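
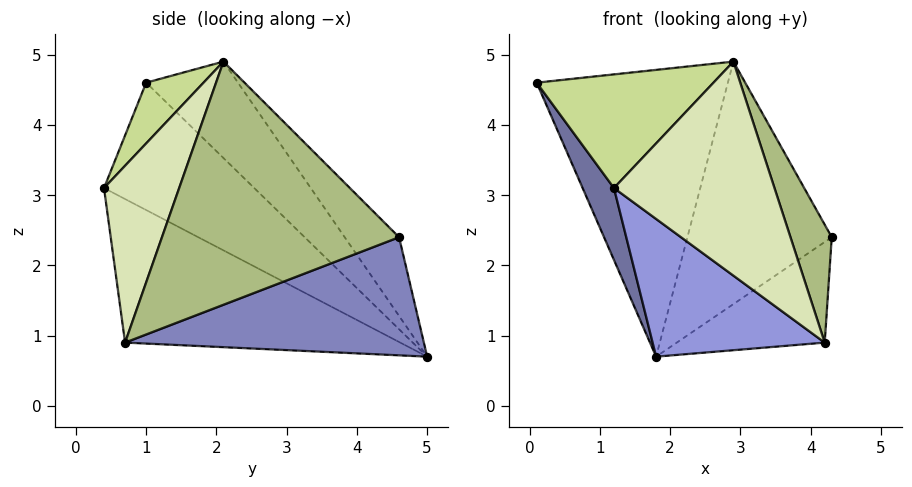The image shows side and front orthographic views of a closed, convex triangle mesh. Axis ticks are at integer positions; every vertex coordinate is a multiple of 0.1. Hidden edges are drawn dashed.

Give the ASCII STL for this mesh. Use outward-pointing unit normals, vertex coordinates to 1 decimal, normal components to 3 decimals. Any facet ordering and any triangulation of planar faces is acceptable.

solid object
 facet normal -0.826 -0.172 -0.537
  outer loop
   vertex 1.2 0.4 3.1
   vertex 0.1 1.0 4.6
   vertex 1.8 5.0 0.7
  endloop
 endfacet
 facet normal 0.570 0.282 -0.772
  outer loop
   vertex 4.2 0.7 0.9
   vertex 1.8 5.0 0.7
   vertex 4.3 4.6 2.4
  endloop
 endfacet
 facet normal -0.535 -0.335 -0.776
  outer loop
   vertex 4.2 0.7 0.9
   vertex 1.2 0.4 3.1
   vertex 1.8 5.0 0.7
  endloop
 endfacet
 facet normal -0.349 0.726 0.593
  outer loop
   vertex 2.9 2.1 4.9
   vertex 1.8 5.0 0.7
   vertex 0.1 1.0 4.6
  endloop
 endfacet
 facet normal -0.284 0.753 0.594
  outer loop
   vertex 2.9 2.1 4.9
   vertex 4.3 4.6 2.4
   vertex 1.8 5.0 0.7
  endloop
 endfacet
 facet normal 0.921 -0.160 0.355
  outer loop
   vertex 2.9 2.1 4.9
   vertex 4.2 0.7 0.9
   vertex 4.3 4.6 2.4
  endloop
 endfacet
 facet normal 0.264 -0.813 0.519
  outer loop
   vertex 2.9 2.1 4.9
   vertex 0.1 1.0 4.6
   vertex 1.2 0.4 3.1
  endloop
 endfacet
 facet normal 0.386 -0.824 0.414
  outer loop
   vertex 2.9 2.1 4.9
   vertex 1.2 0.4 3.1
   vertex 4.2 0.7 0.9
  endloop
 endfacet
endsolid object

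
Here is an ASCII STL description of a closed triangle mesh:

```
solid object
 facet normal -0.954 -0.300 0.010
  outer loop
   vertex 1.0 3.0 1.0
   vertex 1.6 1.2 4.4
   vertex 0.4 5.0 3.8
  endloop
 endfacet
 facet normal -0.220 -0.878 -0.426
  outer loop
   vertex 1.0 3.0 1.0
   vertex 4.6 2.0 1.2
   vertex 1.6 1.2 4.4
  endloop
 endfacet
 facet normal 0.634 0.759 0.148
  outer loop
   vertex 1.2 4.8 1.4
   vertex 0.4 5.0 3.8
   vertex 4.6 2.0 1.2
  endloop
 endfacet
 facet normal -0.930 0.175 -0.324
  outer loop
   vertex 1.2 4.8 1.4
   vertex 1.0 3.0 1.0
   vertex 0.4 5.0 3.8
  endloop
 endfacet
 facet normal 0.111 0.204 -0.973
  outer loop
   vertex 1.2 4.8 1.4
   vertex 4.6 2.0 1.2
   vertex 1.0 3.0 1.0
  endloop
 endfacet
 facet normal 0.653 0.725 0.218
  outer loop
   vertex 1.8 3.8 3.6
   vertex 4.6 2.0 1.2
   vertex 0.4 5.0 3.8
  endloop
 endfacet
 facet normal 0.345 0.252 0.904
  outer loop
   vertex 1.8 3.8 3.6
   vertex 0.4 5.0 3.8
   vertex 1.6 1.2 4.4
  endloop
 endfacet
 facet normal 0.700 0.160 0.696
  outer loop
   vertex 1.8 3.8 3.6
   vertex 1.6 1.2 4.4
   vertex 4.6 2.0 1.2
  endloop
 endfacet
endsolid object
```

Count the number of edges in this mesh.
12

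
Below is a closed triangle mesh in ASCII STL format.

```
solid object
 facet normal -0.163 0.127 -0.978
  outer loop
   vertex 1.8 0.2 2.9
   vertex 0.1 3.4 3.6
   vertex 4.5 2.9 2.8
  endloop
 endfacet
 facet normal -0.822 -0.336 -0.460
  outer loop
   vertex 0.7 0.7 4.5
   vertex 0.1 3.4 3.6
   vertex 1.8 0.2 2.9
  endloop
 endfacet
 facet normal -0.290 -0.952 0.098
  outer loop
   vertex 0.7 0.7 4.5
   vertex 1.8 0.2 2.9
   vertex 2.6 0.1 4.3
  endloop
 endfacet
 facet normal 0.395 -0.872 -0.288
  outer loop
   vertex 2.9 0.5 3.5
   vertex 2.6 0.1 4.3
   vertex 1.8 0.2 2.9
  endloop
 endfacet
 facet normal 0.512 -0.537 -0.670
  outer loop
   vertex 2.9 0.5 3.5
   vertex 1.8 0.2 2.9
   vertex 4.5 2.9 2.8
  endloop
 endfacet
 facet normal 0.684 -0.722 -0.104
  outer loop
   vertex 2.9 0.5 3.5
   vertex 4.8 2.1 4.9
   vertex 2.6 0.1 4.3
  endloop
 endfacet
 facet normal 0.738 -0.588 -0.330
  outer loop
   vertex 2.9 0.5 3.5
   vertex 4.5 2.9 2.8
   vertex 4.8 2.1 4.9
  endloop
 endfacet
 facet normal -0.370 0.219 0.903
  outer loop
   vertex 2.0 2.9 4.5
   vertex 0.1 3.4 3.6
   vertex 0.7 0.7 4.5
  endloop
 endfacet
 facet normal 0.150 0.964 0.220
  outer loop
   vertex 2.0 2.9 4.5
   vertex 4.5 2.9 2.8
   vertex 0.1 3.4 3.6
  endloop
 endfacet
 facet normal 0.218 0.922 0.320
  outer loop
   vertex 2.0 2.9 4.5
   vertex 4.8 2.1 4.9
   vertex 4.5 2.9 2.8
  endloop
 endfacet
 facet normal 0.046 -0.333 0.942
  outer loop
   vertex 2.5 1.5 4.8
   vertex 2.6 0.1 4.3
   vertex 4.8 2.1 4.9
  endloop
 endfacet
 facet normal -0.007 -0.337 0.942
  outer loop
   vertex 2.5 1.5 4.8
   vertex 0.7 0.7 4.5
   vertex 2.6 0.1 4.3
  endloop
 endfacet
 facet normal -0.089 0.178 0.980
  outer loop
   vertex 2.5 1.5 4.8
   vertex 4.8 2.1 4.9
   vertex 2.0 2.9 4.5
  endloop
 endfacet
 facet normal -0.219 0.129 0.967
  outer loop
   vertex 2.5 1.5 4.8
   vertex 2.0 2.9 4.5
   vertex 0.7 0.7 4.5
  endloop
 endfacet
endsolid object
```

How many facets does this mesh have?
14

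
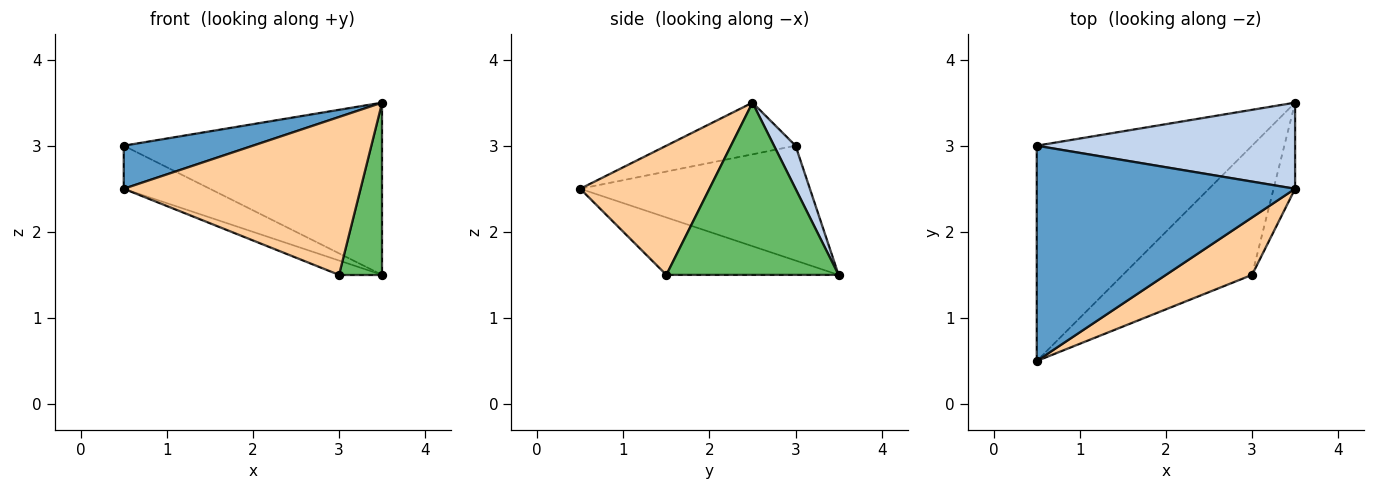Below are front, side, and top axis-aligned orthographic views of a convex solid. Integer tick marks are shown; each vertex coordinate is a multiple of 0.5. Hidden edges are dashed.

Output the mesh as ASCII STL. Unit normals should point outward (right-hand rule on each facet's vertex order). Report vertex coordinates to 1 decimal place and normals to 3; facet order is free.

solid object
 facet normal -0.192 -0.192 0.962
  outer loop
   vertex 0.5 0.5 2.5
   vertex 3.5 2.5 3.5
   vertex 0.5 3.0 3.0
  endloop
 endfacet
 facet normal 0.074 0.892 0.446
  outer loop
   vertex 3.5 3.5 1.5
   vertex 0.5 3.0 3.0
   vertex 3.5 2.5 3.5
  endloop
 endfacet
 facet normal -0.463 0.174 -0.869
  outer loop
   vertex 3.5 3.5 1.5
   vertex 0.5 0.5 2.5
   vertex 0.5 3.0 3.0
  endloop
 endfacet
 facet normal 0.456 -0.836 0.304
  outer loop
   vertex 3.0 1.5 1.5
   vertex 3.5 2.5 3.5
   vertex 0.5 0.5 2.5
  endloop
 endfacet
 facet normal 0.963 -0.241 -0.120
  outer loop
   vertex 3.0 1.5 1.5
   vertex 3.5 3.5 1.5
   vertex 3.5 2.5 3.5
  endloop
 endfacet
 facet normal -0.404 0.101 -0.909
  outer loop
   vertex 3.0 1.5 1.5
   vertex 0.5 0.5 2.5
   vertex 3.5 3.5 1.5
  endloop
 endfacet
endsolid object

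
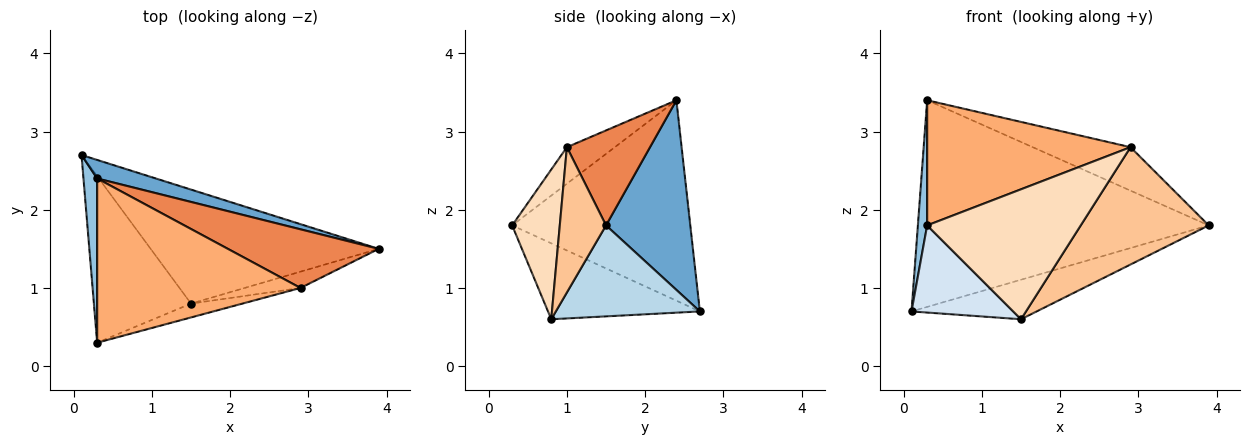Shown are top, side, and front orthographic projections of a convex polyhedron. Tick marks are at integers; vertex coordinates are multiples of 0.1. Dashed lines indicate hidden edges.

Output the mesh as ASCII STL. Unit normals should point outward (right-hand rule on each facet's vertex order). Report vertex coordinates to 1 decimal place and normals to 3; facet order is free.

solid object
 facet normal 0.277 0.957 0.086
  outer loop
   vertex 0.3 2.4 3.4
   vertex 3.9 1.5 1.8
   vertex 0.1 2.7 0.7
  endloop
 endfacet
 facet normal -0.996 -0.052 0.068
  outer loop
   vertex 0.3 2.4 3.4
   vertex 0.1 2.7 0.7
   vertex 0.3 0.3 1.8
  endloop
 endfacet
 facet normal 0.353 0.306 -0.884
  outer loop
   vertex 1.5 0.8 0.6
   vertex 0.1 2.7 0.7
   vertex 3.9 1.5 1.8
  endloop
 endfacet
 facet normal -0.569 -0.381 -0.728
  outer loop
   vertex 1.5 0.8 0.6
   vertex 0.3 0.3 1.8
   vertex 0.1 2.7 0.7
  endloop
 endfacet
 facet normal 0.451 0.531 0.717
  outer loop
   vertex 2.9 1.0 2.8
   vertex 3.9 1.5 1.8
   vertex 0.3 2.4 3.4
  endloop
 endfacet
 facet normal -0.141 -0.600 0.787
  outer loop
   vertex 2.9 1.0 2.8
   vertex 0.3 2.4 3.4
   vertex 0.3 0.3 1.8
  endloop
 endfacet
 facet normal 0.337 -0.933 -0.130
  outer loop
   vertex 2.9 1.0 2.8
   vertex 1.5 0.8 0.6
   vertex 3.9 1.5 1.8
  endloop
 endfacet
 facet normal 0.295 -0.950 -0.101
  outer loop
   vertex 2.9 1.0 2.8
   vertex 0.3 0.3 1.8
   vertex 1.5 0.8 0.6
  endloop
 endfacet
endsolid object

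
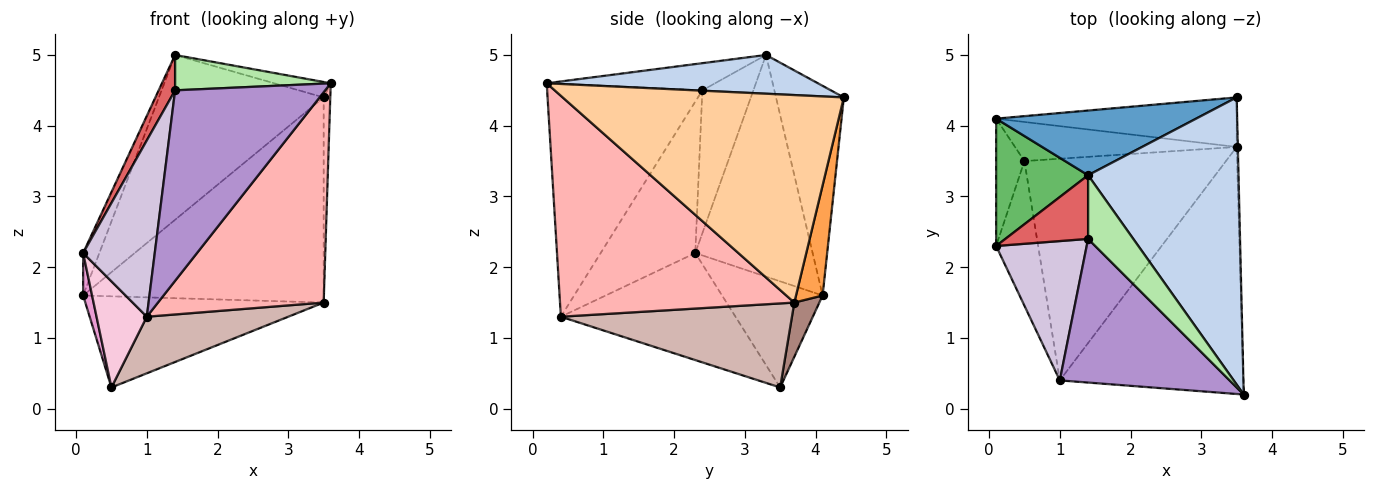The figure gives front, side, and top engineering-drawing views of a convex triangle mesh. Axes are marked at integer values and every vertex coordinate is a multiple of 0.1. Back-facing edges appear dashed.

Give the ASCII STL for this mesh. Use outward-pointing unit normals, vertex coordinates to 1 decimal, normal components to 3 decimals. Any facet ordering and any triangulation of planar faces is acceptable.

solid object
 facet normal -0.358 0.869 0.341
  outer loop
   vertex 1.4 3.3 5.0
   vertex 3.5 4.4 4.4
   vertex 0.1 4.1 1.6
  endloop
 endfacet
 facet normal 0.249 0.052 0.967
  outer loop
   vertex 1.4 3.3 5.0
   vertex 3.6 0.2 4.6
   vertex 3.5 4.4 4.4
  endloop
 endfacet
 facet normal 0.107 0.967 -0.233
  outer loop
   vertex 3.5 3.7 1.5
   vertex 0.1 4.1 1.6
   vertex 3.5 4.4 4.4
  endloop
 endfacet
 facet normal 1.000 0.024 -0.006
  outer loop
   vertex 3.5 3.7 1.5
   vertex 3.5 4.4 4.4
   vertex 3.6 0.2 4.6
  endloop
 endfacet
 facet normal -0.916 0.127 0.380
  outer loop
   vertex 0.1 2.3 2.2
   vertex 1.4 3.3 5.0
   vertex 0.1 4.1 1.6
  endloop
 endfacet
 facet normal -0.465 -0.430 0.774
  outer loop
   vertex 1.4 2.4 4.5
   vertex 3.6 0.2 4.6
   vertex 1.4 3.3 5.0
  endloop
 endfacet
 facet normal -0.834 -0.268 0.483
  outer loop
   vertex 1.4 2.4 4.5
   vertex 1.4 3.3 5.0
   vertex 0.1 2.3 2.2
  endloop
 endfacet
 facet normal 0.676 -0.478 -0.561
  outer loop
   vertex 1.0 0.4 1.3
   vertex 3.5 3.7 1.5
   vertex 3.6 0.2 4.6
  endloop
 endfacet
 facet normal -0.637 -0.616 0.464
  outer loop
   vertex 1.0 0.4 1.3
   vertex 3.6 0.2 4.6
   vertex 1.4 2.4 4.5
  endloop
 endfacet
 facet normal -0.720 -0.545 0.430
  outer loop
   vertex 1.0 0.4 1.3
   vertex 1.4 2.4 4.5
   vertex 0.1 2.3 2.2
  endloop
 endfacet
 facet normal 0.096 0.915 -0.393
  outer loop
   vertex 0.5 3.5 0.3
   vertex 0.1 4.1 1.6
   vertex 3.5 3.7 1.5
  endloop
 endfacet
 facet normal 0.375 -0.229 -0.898
  outer loop
   vertex 0.5 3.5 0.3
   vertex 3.5 3.7 1.5
   vertex 1.0 0.4 1.3
  endloop
 endfacet
 facet normal -0.963 -0.086 -0.257
  outer loop
   vertex 0.5 3.5 0.3
   vertex 0.1 2.3 2.2
   vertex 0.1 4.1 1.6
  endloop
 endfacet
 facet normal -0.899 -0.259 -0.353
  outer loop
   vertex 0.5 3.5 0.3
   vertex 1.0 0.4 1.3
   vertex 0.1 2.3 2.2
  endloop
 endfacet
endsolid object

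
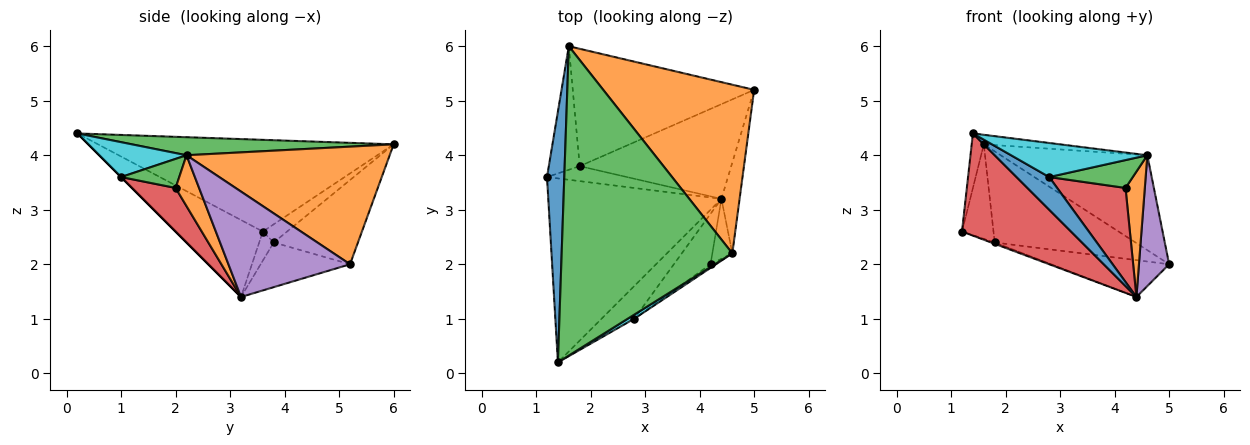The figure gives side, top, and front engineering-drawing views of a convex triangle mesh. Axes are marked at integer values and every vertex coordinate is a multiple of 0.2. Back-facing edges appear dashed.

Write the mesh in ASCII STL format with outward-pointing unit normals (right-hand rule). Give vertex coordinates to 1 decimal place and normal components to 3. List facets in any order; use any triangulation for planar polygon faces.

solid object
 facet normal -0.982 0.040 0.185
  outer loop
   vertex 1.6 6.0 4.2
   vertex 1.2 3.6 2.6
   vertex 1.4 0.2 4.4
  endloop
 endfacet
 facet normal 0.562 0.406 0.721
  outer loop
   vertex 4.6 2.2 4.0
   vertex 5.0 5.2 2.0
   vertex 1.6 6.0 4.2
  endloop
 endfacet
 facet normal 0.105 0.031 0.994
  outer loop
   vertex 4.6 2.2 4.0
   vertex 1.6 6.0 4.2
   vertex 1.4 0.2 4.4
  endloop
 endfacet
 facet normal -0.362 -0.453 -0.815
  outer loop
   vertex 4.4 3.2 1.4
   vertex 1.4 0.2 4.4
   vertex 1.2 3.6 2.6
  endloop
 endfacet
 facet normal 0.957 -0.238 -0.165
  outer loop
   vertex 4.4 3.2 1.4
   vertex 5.0 5.2 2.0
   vertex 4.6 2.2 4.0
  endloop
 endfacet
 facet normal -0.341 0.085 -0.936
  outer loop
   vertex 1.8 3.8 2.4
   vertex 4.4 3.2 1.4
   vertex 1.2 3.6 2.6
  endloop
 endfacet
 facet normal -0.265 0.349 -0.899
  outer loop
   vertex 1.8 3.8 2.4
   vertex 5.0 5.2 2.0
   vertex 4.4 3.2 1.4
  endloop
 endfacet
 facet normal -0.423 0.550 -0.720
  outer loop
   vertex 1.8 3.8 2.4
   vertex 1.2 3.6 2.6
   vertex 1.6 6.0 4.2
  endloop
 endfacet
 facet normal -0.344 0.576 -0.742
  outer loop
   vertex 1.8 3.8 2.4
   vertex 1.6 6.0 4.2
   vertex 5.0 5.2 2.0
  endloop
 endfacet
 facet normal 0.536 -0.838 0.101
  outer loop
   vertex 2.8 1.0 3.6
   vertex 4.6 2.2 4.0
   vertex 1.4 0.2 4.4
  endloop
 endfacet
 facet normal 0.000 -0.707 -0.707
  outer loop
   vertex 2.8 1.0 3.6
   vertex 1.4 0.2 4.4
   vertex 4.4 3.2 1.4
  endloop
 endfacet
 facet normal 0.739 -0.607 -0.290
  outer loop
   vertex 4.2 2.0 3.4
   vertex 4.4 3.2 1.4
   vertex 4.6 2.2 4.0
  endloop
 endfacet
 facet normal 0.568 -0.816 -0.106
  outer loop
   vertex 4.2 2.0 3.4
   vertex 4.6 2.2 4.0
   vertex 2.8 1.0 3.6
  endloop
 endfacet
 facet normal 0.490 -0.768 -0.412
  outer loop
   vertex 4.2 2.0 3.4
   vertex 2.8 1.0 3.6
   vertex 4.4 3.2 1.4
  endloop
 endfacet
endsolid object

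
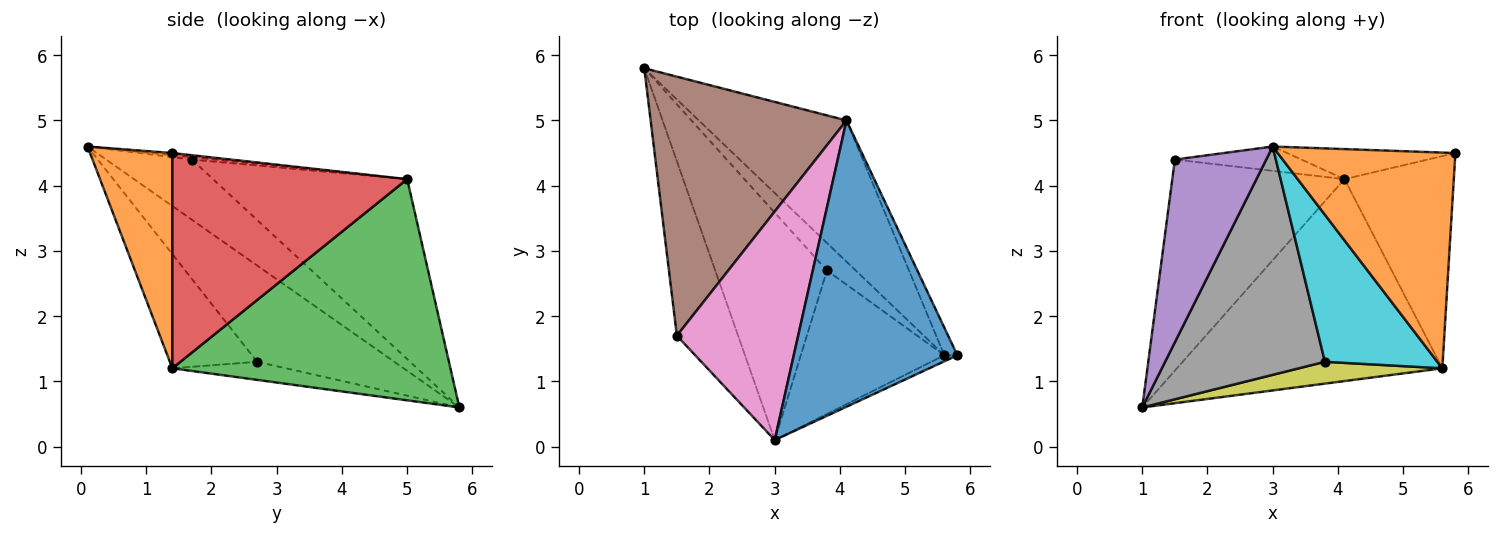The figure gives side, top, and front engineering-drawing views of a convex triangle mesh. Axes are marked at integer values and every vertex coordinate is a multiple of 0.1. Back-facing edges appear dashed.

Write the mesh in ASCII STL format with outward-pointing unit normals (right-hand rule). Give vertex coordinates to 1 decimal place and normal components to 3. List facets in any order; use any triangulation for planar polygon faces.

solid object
 facet normal -0.013 0.104 0.994
  outer loop
   vertex 4.1 5.0 4.1
   vertex 3.0 0.1 4.6
   vertex 5.8 1.4 4.5
  endloop
 endfacet
 facet normal 0.420 -0.907 -0.025
  outer loop
   vertex 5.6 1.4 1.2
   vertex 5.8 1.4 4.5
   vertex 3.0 0.1 4.6
  endloop
 endfacet
 facet normal 0.651 0.622 -0.435
  outer loop
   vertex 5.6 1.4 1.2
   vertex 1.0 5.8 0.6
   vertex 4.1 5.0 4.1
  endloop
 endfacet
 facet normal 0.905 0.421 -0.055
  outer loop
   vertex 5.6 1.4 1.2
   vertex 4.1 5.0 4.1
   vertex 5.8 1.4 4.5
  endloop
 endfacet
 facet normal -0.562 -0.598 -0.571
  outer loop
   vertex 1.5 1.7 4.4
   vertex 1.0 5.8 0.6
   vertex 3.0 0.1 4.6
  endloop
 endfacet
 facet normal -0.580 0.514 0.631
  outer loop
   vertex 1.5 1.7 4.4
   vertex 4.1 5.0 4.1
   vertex 1.0 5.8 0.6
  endloop
 endfacet
 facet normal -0.020 0.106 0.994
  outer loop
   vertex 1.5 1.7 4.4
   vertex 3.0 0.1 4.6
   vertex 4.1 5.0 4.1
  endloop
 endfacet
 facet normal -0.520 -0.605 -0.603
  outer loop
   vertex 3.8 2.7 1.3
   vertex 3.0 0.1 4.6
   vertex 1.0 5.8 0.6
  endloop
 endfacet
 facet normal -0.442 -0.558 -0.703
  outer loop
   vertex 3.8 2.7 1.3
   vertex 1.0 5.8 0.6
   vertex 5.6 1.4 1.2
  endloop
 endfacet
 facet normal -0.486 -0.626 -0.611
  outer loop
   vertex 3.8 2.7 1.3
   vertex 5.6 1.4 1.2
   vertex 3.0 0.1 4.6
  endloop
 endfacet
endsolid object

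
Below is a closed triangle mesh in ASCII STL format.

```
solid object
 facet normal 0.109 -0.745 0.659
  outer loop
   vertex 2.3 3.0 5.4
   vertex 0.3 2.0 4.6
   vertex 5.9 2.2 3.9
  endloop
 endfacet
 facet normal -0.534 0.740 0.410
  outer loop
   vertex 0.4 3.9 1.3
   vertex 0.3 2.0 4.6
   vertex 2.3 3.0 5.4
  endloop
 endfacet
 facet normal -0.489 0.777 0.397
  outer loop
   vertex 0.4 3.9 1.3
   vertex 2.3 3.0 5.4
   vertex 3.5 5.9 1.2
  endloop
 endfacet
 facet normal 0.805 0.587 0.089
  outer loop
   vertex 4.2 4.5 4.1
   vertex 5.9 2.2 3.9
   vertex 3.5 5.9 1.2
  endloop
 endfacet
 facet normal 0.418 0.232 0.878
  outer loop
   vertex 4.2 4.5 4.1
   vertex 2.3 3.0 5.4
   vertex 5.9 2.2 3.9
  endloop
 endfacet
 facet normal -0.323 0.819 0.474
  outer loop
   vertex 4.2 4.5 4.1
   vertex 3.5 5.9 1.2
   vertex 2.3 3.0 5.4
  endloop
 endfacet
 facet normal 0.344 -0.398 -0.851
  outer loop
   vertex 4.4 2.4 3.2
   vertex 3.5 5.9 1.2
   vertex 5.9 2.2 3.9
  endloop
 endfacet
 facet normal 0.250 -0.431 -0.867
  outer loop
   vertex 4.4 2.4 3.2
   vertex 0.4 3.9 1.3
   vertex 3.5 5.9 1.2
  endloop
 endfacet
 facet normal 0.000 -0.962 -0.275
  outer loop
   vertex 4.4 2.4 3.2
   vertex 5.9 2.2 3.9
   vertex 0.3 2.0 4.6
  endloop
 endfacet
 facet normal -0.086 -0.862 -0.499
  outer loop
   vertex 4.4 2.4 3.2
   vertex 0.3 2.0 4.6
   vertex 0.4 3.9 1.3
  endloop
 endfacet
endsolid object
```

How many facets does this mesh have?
10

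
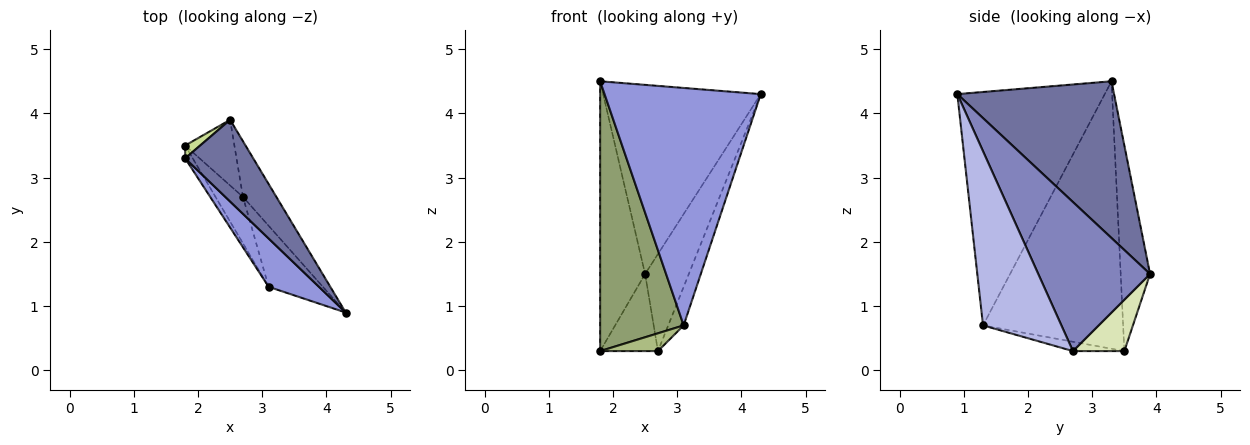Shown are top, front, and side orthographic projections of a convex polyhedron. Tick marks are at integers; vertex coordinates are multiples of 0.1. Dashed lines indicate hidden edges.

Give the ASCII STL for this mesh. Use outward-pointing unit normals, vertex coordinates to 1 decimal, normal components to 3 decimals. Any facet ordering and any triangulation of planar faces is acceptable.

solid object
 facet normal 0.674 0.678 0.293
  outer loop
   vertex 2.5 3.9 1.5
   vertex 1.8 3.3 4.5
   vertex 4.3 0.9 4.3
  endloop
 endfacet
 facet normal 0.912 0.356 -0.204
  outer loop
   vertex 2.7 2.7 0.3
   vertex 2.5 3.9 1.5
   vertex 4.3 0.9 4.3
  endloop
 endfacet
 facet normal -0.679 -0.719 0.146
  outer loop
   vertex 3.1 1.3 0.7
   vertex 4.3 0.9 4.3
   vertex 1.8 3.3 4.5
  endloop
 endfacet
 facet normal 0.938 0.185 -0.292
  outer loop
   vertex 3.1 1.3 0.7
   vertex 2.7 2.7 0.3
   vertex 4.3 0.9 4.3
  endloop
 endfacet
 facet normal -0.859 -0.512 -0.024
  outer loop
   vertex 1.8 3.5 0.3
   vertex 3.1 1.3 0.7
   vertex 1.8 3.3 4.5
  endloop
 endfacet
 facet normal -0.303 -0.341 -0.890
  outer loop
   vertex 1.8 3.5 0.3
   vertex 2.7 2.7 0.3
   vertex 3.1 1.3 0.7
  endloop
 endfacet
 facet normal -0.546 0.837 0.040
  outer loop
   vertex 1.8 3.5 0.3
   vertex 1.8 3.3 4.5
   vertex 2.5 3.9 1.5
  endloop
 endfacet
 facet normal 0.560 0.630 -0.537
  outer loop
   vertex 1.8 3.5 0.3
   vertex 2.5 3.9 1.5
   vertex 2.7 2.7 0.3
  endloop
 endfacet
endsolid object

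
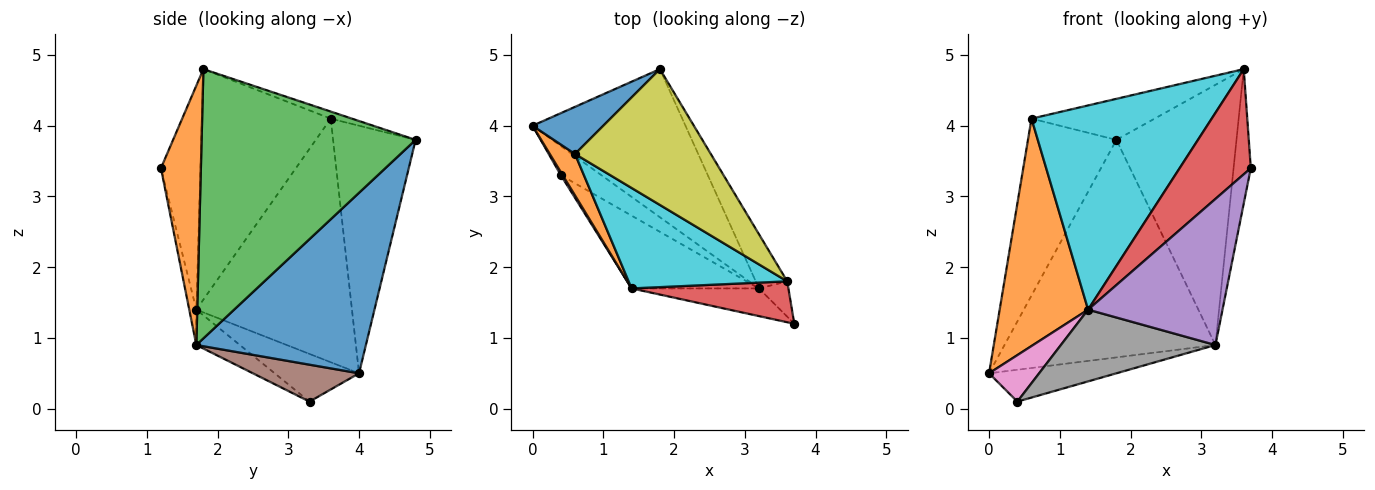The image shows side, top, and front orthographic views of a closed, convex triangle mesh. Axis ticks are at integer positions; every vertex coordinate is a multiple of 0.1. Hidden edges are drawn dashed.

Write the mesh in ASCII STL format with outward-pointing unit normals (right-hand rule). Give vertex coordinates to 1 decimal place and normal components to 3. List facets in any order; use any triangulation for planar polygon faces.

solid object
 facet normal 0.553 0.688 -0.469
  outer loop
   vertex 3.2 1.7 0.9
   vertex 0.0 4.0 0.5
   vertex 1.8 4.8 3.8
  endloop
 endfacet
 facet normal 0.913 0.394 -0.104
  outer loop
   vertex 3.2 1.7 0.9
   vertex 3.6 1.8 4.8
   vertex 3.7 1.2 3.4
  endloop
 endfacet
 facet normal 0.868 0.487 -0.101
  outer loop
   vertex 3.2 1.7 0.9
   vertex 1.8 4.8 3.8
   vertex 3.6 1.8 4.8
  endloop
 endfacet
 facet normal -0.460 -0.828 0.322
  outer loop
   vertex 1.4 1.7 1.4
   vertex 3.7 1.2 3.4
   vertex 3.6 1.8 4.8
  endloop
 endfacet
 facet normal -0.052 -0.981 -0.186
  outer loop
   vertex 1.4 1.7 1.4
   vertex 3.2 1.7 0.9
   vertex 3.7 1.2 3.4
  endloop
 endfacet
 facet normal 0.523 0.628 -0.576
  outer loop
   vertex 0.4 3.3 0.1
   vertex 0.0 4.0 0.5
   vertex 3.2 1.7 0.9
  endloop
 endfacet
 facet normal -0.859 -0.510 0.033
  outer loop
   vertex 0.4 3.3 0.1
   vertex 1.4 1.7 1.4
   vertex 0.0 4.0 0.5
  endloop
 endfacet
 facet normal -0.194 -0.689 -0.699
  outer loop
   vertex 0.4 3.3 0.1
   vertex 3.2 1.7 0.9
   vertex 1.4 1.7 1.4
  endloop
 endfacet
 facet normal -0.050 0.289 0.956
  outer loop
   vertex 0.6 3.6 4.1
   vertex 3.6 1.8 4.8
   vertex 1.8 4.8 3.8
  endloop
 endfacet
 facet normal -0.540 -0.755 0.372
  outer loop
   vertex 0.6 3.6 4.1
   vertex 1.4 1.7 1.4
   vertex 3.6 1.8 4.8
  endloop
 endfacet
 facet normal -0.670 0.718 0.191
  outer loop
   vertex 0.6 3.6 4.1
   vertex 1.8 4.8 3.8
   vertex 0.0 4.0 0.5
  endloop
 endfacet
 facet normal -0.866 -0.492 0.090
  outer loop
   vertex 0.6 3.6 4.1
   vertex 0.0 4.0 0.5
   vertex 1.4 1.7 1.4
  endloop
 endfacet
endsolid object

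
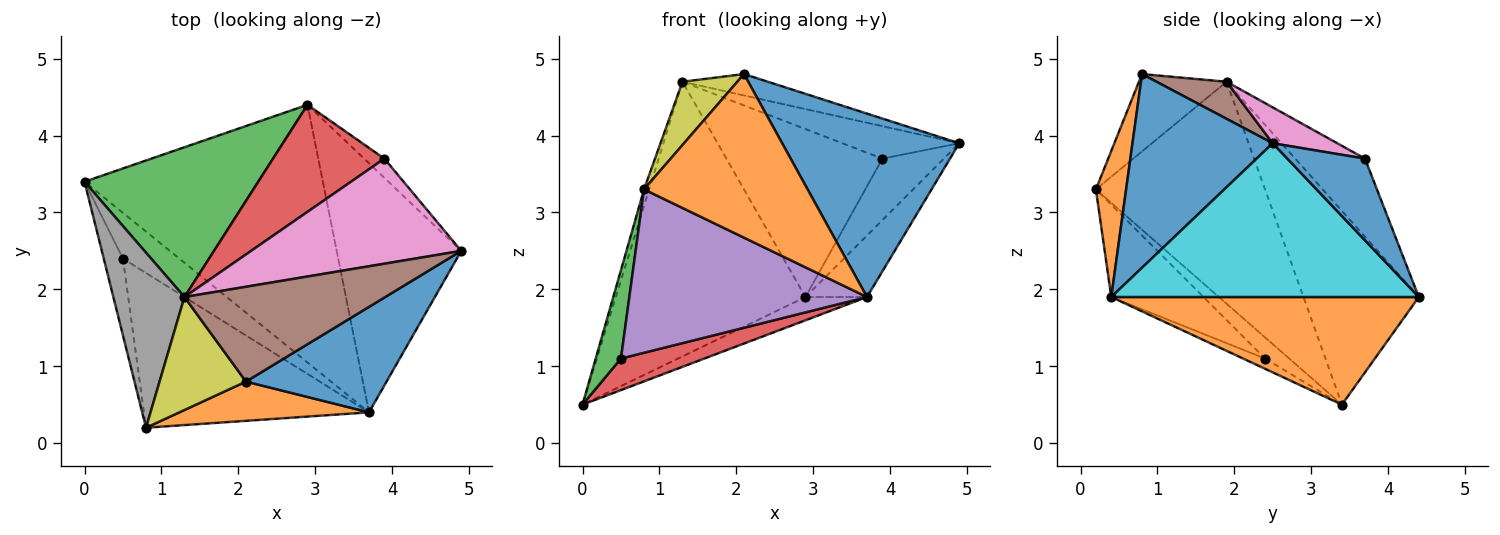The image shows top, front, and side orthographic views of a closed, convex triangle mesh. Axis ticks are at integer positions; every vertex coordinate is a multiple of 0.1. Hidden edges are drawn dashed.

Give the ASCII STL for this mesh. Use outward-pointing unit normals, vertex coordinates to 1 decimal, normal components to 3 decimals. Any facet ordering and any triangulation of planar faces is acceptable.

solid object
 facet normal 0.566 -0.715 0.411
  outer loop
   vertex 3.7 0.4 1.9
   vertex 4.9 2.5 3.9
   vertex 2.1 0.8 4.8
  endloop
 endfacet
 facet normal 0.177 -0.957 0.230
  outer loop
   vertex 3.7 0.4 1.9
   vertex 2.1 0.8 4.8
   vertex 0.8 0.2 3.3
  endloop
 endfacet
 facet normal -0.585 -0.612 -0.532
  outer loop
   vertex 0.5 2.4 1.1
   vertex 0.8 0.2 3.3
   vertex 0.0 3.4 0.5
  endloop
 endfacet
 facet normal -0.148 -0.562 -0.814
  outer loop
   vertex 0.5 2.4 1.1
   vertex 0.0 3.4 0.5
   vertex 3.7 0.4 1.9
  endloop
 endfacet
 facet normal -0.271 -0.699 -0.662
  outer loop
   vertex 0.5 2.4 1.1
   vertex 3.7 0.4 1.9
   vertex 0.8 0.2 3.3
  endloop
 endfacet
 facet normal 0.177 0.216 0.960
  outer loop
   vertex 1.3 1.9 4.7
   vertex 2.1 0.8 4.8
   vertex 4.9 2.5 3.9
  endloop
 endfacet
 facet normal 0.161 0.291 0.943
  outer loop
   vertex 1.3 1.9 4.7
   vertex 4.9 2.5 3.9
   vertex 3.9 3.7 3.7
  endloop
 endfacet
 facet normal -0.952 0.029 0.305
  outer loop
   vertex 1.3 1.9 4.7
   vertex 0.0 3.4 0.5
   vertex 0.8 0.2 3.3
  endloop
 endfacet
 facet normal -0.616 -0.385 0.688
  outer loop
   vertex 1.3 1.9 4.7
   vertex 0.8 0.2 3.3
   vertex 2.1 0.8 4.8
  endloop
 endfacet
 facet normal 0.768 0.154 -0.622
  outer loop
   vertex 2.9 4.4 1.9
   vertex 4.9 2.5 3.9
   vertex 3.7 0.4 1.9
  endloop
 endfacet
 facet normal 0.770 0.610 -0.190
  outer loop
   vertex 2.9 4.4 1.9
   vertex 3.9 3.7 3.7
   vertex 4.9 2.5 3.9
  endloop
 endfacet
 facet normal 0.410 0.082 -0.908
  outer loop
   vertex 2.9 4.4 1.9
   vertex 3.7 0.4 1.9
   vertex 0.0 3.4 0.5
  endloop
 endfacet
 facet normal -0.471 0.774 0.422
  outer loop
   vertex 2.9 4.4 1.9
   vertex 0.0 3.4 0.5
   vertex 1.3 1.9 4.7
  endloop
 endfacet
 facet normal -0.353 0.789 0.503
  outer loop
   vertex 2.9 4.4 1.9
   vertex 1.3 1.9 4.7
   vertex 3.9 3.7 3.7
  endloop
 endfacet
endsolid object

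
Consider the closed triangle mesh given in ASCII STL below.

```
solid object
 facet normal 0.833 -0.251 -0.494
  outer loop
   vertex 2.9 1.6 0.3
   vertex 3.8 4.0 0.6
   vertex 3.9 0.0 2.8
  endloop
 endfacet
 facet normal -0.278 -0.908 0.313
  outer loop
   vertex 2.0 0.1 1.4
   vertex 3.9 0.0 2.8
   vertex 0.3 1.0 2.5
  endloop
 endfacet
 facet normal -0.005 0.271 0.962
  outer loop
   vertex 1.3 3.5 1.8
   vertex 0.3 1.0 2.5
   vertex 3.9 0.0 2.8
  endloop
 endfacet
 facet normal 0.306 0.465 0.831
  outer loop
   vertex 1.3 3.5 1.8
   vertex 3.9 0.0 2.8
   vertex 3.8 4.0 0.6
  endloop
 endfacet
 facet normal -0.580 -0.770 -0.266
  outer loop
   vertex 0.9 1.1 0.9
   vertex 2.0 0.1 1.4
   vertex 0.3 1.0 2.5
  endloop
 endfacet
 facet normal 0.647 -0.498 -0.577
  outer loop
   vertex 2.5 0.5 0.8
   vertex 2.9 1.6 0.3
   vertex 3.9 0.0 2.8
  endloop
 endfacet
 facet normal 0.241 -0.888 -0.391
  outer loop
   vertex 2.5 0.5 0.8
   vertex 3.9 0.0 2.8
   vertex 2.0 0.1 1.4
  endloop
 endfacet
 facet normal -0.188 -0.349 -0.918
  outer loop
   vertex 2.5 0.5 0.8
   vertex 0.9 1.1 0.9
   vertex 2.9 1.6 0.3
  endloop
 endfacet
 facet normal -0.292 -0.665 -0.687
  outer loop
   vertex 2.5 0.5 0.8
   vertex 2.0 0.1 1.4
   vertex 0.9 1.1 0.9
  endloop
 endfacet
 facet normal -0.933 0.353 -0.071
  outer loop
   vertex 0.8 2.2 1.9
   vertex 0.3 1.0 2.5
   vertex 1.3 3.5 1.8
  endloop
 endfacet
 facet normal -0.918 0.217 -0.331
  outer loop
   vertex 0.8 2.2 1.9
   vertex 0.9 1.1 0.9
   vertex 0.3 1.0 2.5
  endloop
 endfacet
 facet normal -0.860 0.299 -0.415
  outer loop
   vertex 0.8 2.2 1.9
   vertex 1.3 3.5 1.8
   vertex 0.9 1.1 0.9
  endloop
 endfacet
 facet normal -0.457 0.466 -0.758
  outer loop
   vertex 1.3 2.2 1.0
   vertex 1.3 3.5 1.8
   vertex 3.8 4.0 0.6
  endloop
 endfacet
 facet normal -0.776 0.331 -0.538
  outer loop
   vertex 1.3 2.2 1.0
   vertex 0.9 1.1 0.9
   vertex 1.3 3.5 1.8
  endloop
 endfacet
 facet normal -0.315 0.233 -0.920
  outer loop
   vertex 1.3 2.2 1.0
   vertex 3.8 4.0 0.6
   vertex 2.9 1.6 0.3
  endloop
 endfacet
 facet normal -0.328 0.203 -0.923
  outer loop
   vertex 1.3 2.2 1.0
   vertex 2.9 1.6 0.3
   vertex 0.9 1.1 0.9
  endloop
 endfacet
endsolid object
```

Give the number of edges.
24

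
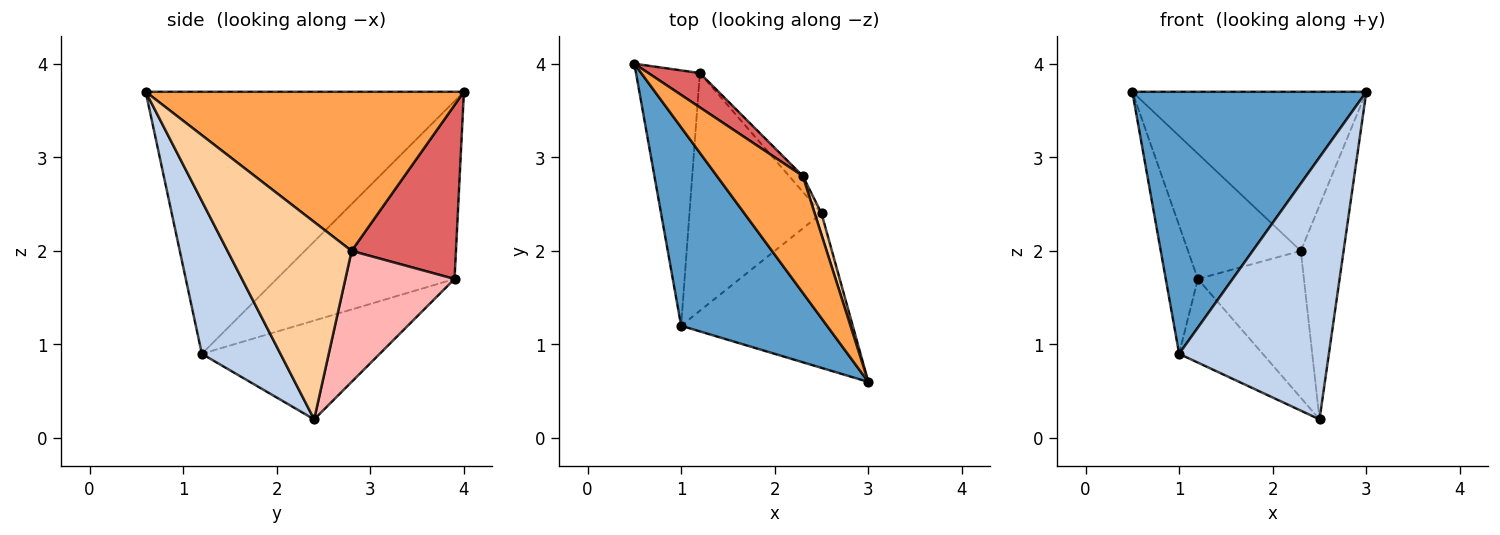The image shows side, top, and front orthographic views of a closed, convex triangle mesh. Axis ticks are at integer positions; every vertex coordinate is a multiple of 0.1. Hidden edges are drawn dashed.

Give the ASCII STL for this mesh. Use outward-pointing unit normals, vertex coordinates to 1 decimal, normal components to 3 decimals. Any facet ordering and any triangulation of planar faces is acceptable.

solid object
 facet normal -0.735 -0.541 0.409
  outer loop
   vertex 1.0 1.2 0.9
   vertex 3.0 0.6 3.7
   vertex 0.5 4.0 3.7
  endloop
 endfacet
 facet normal 0.412 -0.785 -0.463
  outer loop
   vertex 1.0 1.2 0.9
   vertex 2.5 2.4 0.2
   vertex 3.0 0.6 3.7
  endloop
 endfacet
 facet normal 0.739 0.543 0.399
  outer loop
   vertex 2.3 2.8 2.0
   vertex 0.5 4.0 3.7
   vertex 3.0 0.6 3.7
  endloop
 endfacet
 facet normal 0.945 0.326 0.033
  outer loop
   vertex 2.3 2.8 2.0
   vertex 3.0 0.6 3.7
   vertex 2.5 2.4 0.2
  endloop
 endfacet
 facet normal -0.928 0.167 -0.333
  outer loop
   vertex 1.2 3.9 1.7
   vertex 1.0 1.2 0.9
   vertex 0.5 4.0 3.7
  endloop
 endfacet
 facet normal -0.577 0.271 -0.771
  outer loop
   vertex 1.2 3.9 1.7
   vertex 2.5 2.4 0.2
   vertex 1.0 1.2 0.9
  endloop
 endfacet
 facet normal 0.666 0.720 0.197
  outer loop
   vertex 1.2 3.9 1.7
   vertex 0.5 4.0 3.7
   vertex 2.3 2.8 2.0
  endloop
 endfacet
 facet normal 0.715 0.695 -0.075
  outer loop
   vertex 1.2 3.9 1.7
   vertex 2.3 2.8 2.0
   vertex 2.5 2.4 0.2
  endloop
 endfacet
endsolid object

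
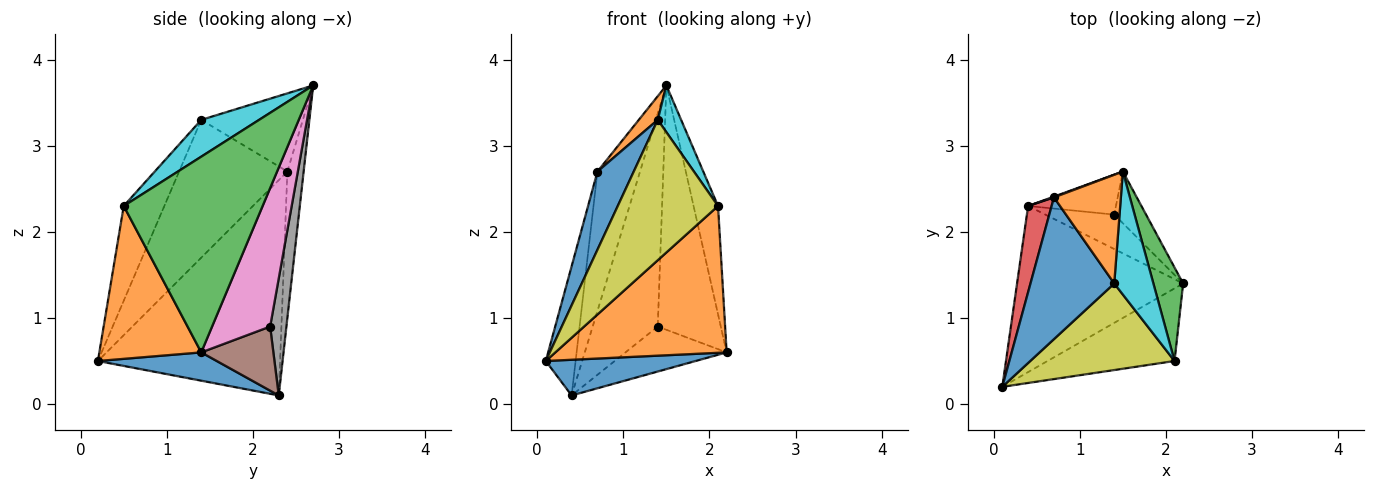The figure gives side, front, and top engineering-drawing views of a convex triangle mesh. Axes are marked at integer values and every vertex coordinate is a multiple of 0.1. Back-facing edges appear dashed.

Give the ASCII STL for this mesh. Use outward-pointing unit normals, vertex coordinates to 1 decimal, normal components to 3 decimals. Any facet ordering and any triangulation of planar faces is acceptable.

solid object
 facet normal 0.164 -0.207 -0.964
  outer loop
   vertex 0.4 2.3 0.1
   vertex 2.2 1.4 0.6
   vertex 0.1 0.2 0.5
  endloop
 endfacet
 facet normal 0.471 -0.791 -0.391
  outer loop
   vertex 2.1 0.5 2.3
   vertex 0.1 0.2 0.5
   vertex 2.2 1.4 0.6
  endloop
 endfacet
 facet normal 0.974 0.171 0.148
  outer loop
   vertex 2.1 0.5 2.3
   vertex 2.2 1.4 0.6
   vertex 1.5 2.7 3.7
  endloop
 endfacet
 facet normal -0.981 0.161 0.107
  outer loop
   vertex 0.7 2.4 2.7
   vertex 0.4 2.3 0.1
   vertex 0.1 0.2 0.5
  endloop
 endfacet
 facet normal -0.357 0.934 0.005
  outer loop
   vertex 0.7 2.4 2.7
   vertex 1.5 2.7 3.7
   vertex 0.4 2.3 0.1
  endloop
 endfacet
 facet normal 0.492 0.691 -0.529
  outer loop
   vertex 1.4 2.2 0.9
   vertex 2.2 1.4 0.6
   vertex 0.4 2.3 0.1
  endloop
 endfacet
 facet normal 0.669 0.727 -0.154
  outer loop
   vertex 1.4 2.2 0.9
   vertex 1.5 2.7 3.7
   vertex 2.2 1.4 0.6
  endloop
 endfacet
 facet normal 0.239 0.954 -0.179
  outer loop
   vertex 1.4 2.2 0.9
   vertex 0.4 2.3 0.1
   vertex 1.5 2.7 3.7
  endloop
 endfacet
 facet normal -0.326 -0.805 0.496
  outer loop
   vertex 1.4 1.4 3.3
   vertex 0.1 0.2 0.5
   vertex 2.1 0.5 2.3
  endloop
 endfacet
 facet normal 0.660 -0.267 0.702
  outer loop
   vertex 1.4 1.4 3.3
   vertex 2.1 0.5 2.3
   vertex 1.5 2.7 3.7
  endloop
 endfacet
 facet normal -0.821 -0.275 0.499
  outer loop
   vertex 1.4 1.4 3.3
   vertex 0.7 2.4 2.7
   vertex 0.1 0.2 0.5
  endloop
 endfacet
 facet normal -0.752 -0.140 0.644
  outer loop
   vertex 1.4 1.4 3.3
   vertex 1.5 2.7 3.7
   vertex 0.7 2.4 2.7
  endloop
 endfacet
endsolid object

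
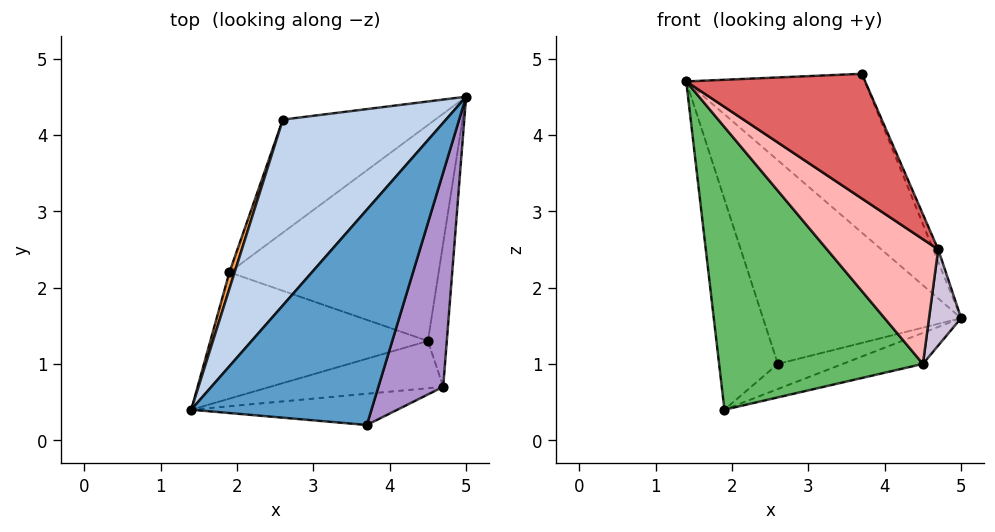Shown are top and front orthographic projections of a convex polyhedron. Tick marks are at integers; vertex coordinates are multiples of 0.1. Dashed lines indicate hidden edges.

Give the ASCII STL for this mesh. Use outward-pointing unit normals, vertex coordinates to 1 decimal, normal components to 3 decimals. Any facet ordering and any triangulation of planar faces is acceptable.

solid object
 facet normal 0.017 0.594 0.805
  outer loop
   vertex 3.7 0.2 4.8
   vertex 5.0 4.5 1.6
   vertex 1.4 0.4 4.7
  endloop
 endfacet
 facet normal -0.252 0.715 0.652
  outer loop
   vertex 2.6 4.2 1.0
   vertex 1.4 0.4 4.7
   vertex 5.0 4.5 1.6
  endloop
 endfacet
 facet normal -0.946 0.323 0.025
  outer loop
   vertex 2.6 4.2 1.0
   vertex 1.9 2.2 0.4
   vertex 1.4 0.4 4.7
  endloop
 endfacet
 facet normal 0.212 0.212 -0.954
  outer loop
   vertex 2.6 4.2 1.0
   vertex 5.0 4.5 1.6
   vertex 1.9 2.2 0.4
  endloop
 endfacet
 facet normal -0.217 -0.891 -0.398
  outer loop
   vertex 4.5 1.3 1.0
   vertex 1.4 0.4 4.7
   vertex 1.9 2.2 0.4
  endloop
 endfacet
 facet normal 0.268 0.137 -0.954
  outer loop
   vertex 4.5 1.3 1.0
   vertex 1.9 2.2 0.4
   vertex 5.0 4.5 1.6
  endloop
 endfacet
 facet normal -0.074 -0.967 -0.242
  outer loop
   vertex 4.7 0.7 2.5
   vertex 3.7 0.2 4.8
   vertex 1.4 0.4 4.7
  endloop
 endfacet
 facet normal -0.149 -0.925 -0.350
  outer loop
   vertex 4.7 0.7 2.5
   vertex 1.4 0.4 4.7
   vertex 4.5 1.3 1.0
  endloop
 endfacet
 facet normal 0.915 0.023 0.403
  outer loop
   vertex 4.7 0.7 2.5
   vertex 5.0 4.5 1.6
   vertex 3.7 0.2 4.8
  endloop
 endfacet
 facet normal 0.977 -0.119 -0.178
  outer loop
   vertex 4.7 0.7 2.5
   vertex 4.5 1.3 1.0
   vertex 5.0 4.5 1.6
  endloop
 endfacet
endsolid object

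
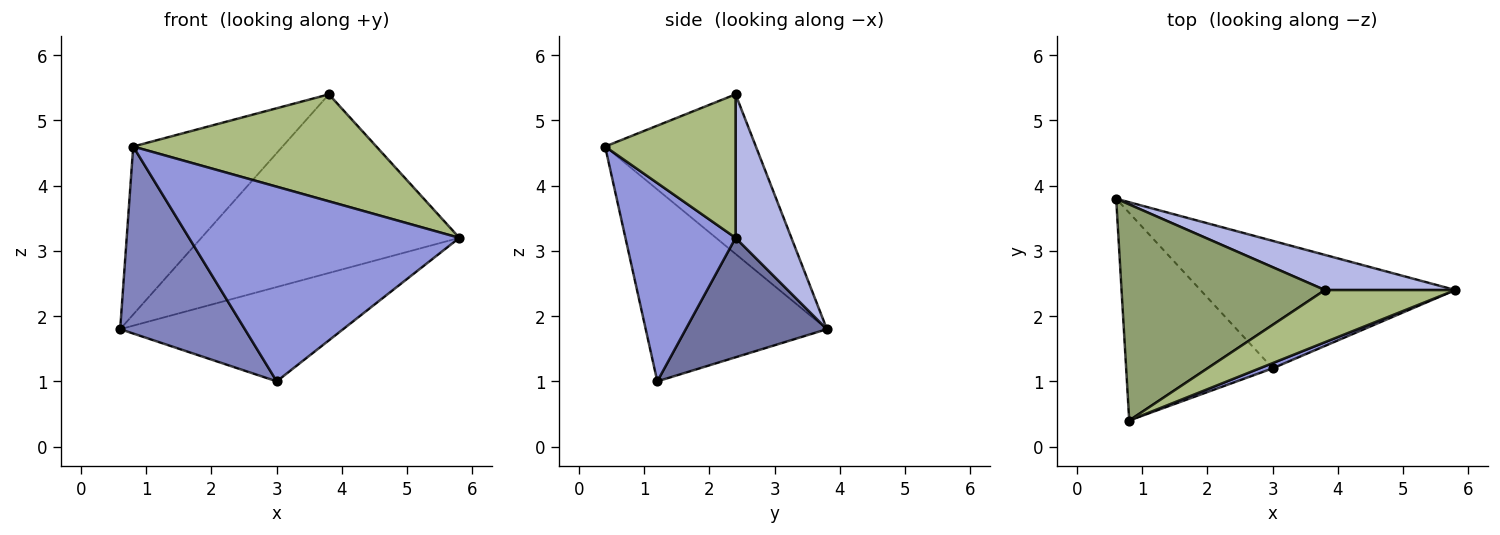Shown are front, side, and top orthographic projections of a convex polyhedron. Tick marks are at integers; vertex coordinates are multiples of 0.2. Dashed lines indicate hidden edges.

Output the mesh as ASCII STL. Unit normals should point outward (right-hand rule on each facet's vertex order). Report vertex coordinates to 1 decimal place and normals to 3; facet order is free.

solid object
 facet normal 0.352 0.557 -0.752
  outer loop
   vertex 3.0 1.2 1.0
   vertex 0.6 3.8 1.8
   vertex 5.8 2.4 3.2
  endloop
 endfacet
 facet normal -0.697 -0.480 -0.533
  outer loop
   vertex 3.0 1.2 1.0
   vertex 0.8 0.4 4.6
   vertex 0.6 3.8 1.8
  endloop
 endfacet
 facet normal 0.377 -0.926 0.025
  outer loop
   vertex 3.0 1.2 1.0
   vertex 5.8 2.4 3.2
   vertex 0.8 0.4 4.6
  endloop
 endfacet
 facet normal 0.208 0.960 0.189
  outer loop
   vertex 3.8 2.4 5.4
   vertex 5.8 2.4 3.2
   vertex 0.6 3.8 1.8
  endloop
 endfacet
 facet normal -0.527 0.522 0.671
  outer loop
   vertex 3.8 2.4 5.4
   vertex 0.6 3.8 1.8
   vertex 0.8 0.4 4.6
  endloop
 endfacet
 facet normal 0.434 -0.810 0.395
  outer loop
   vertex 3.8 2.4 5.4
   vertex 0.8 0.4 4.6
   vertex 5.8 2.4 3.2
  endloop
 endfacet
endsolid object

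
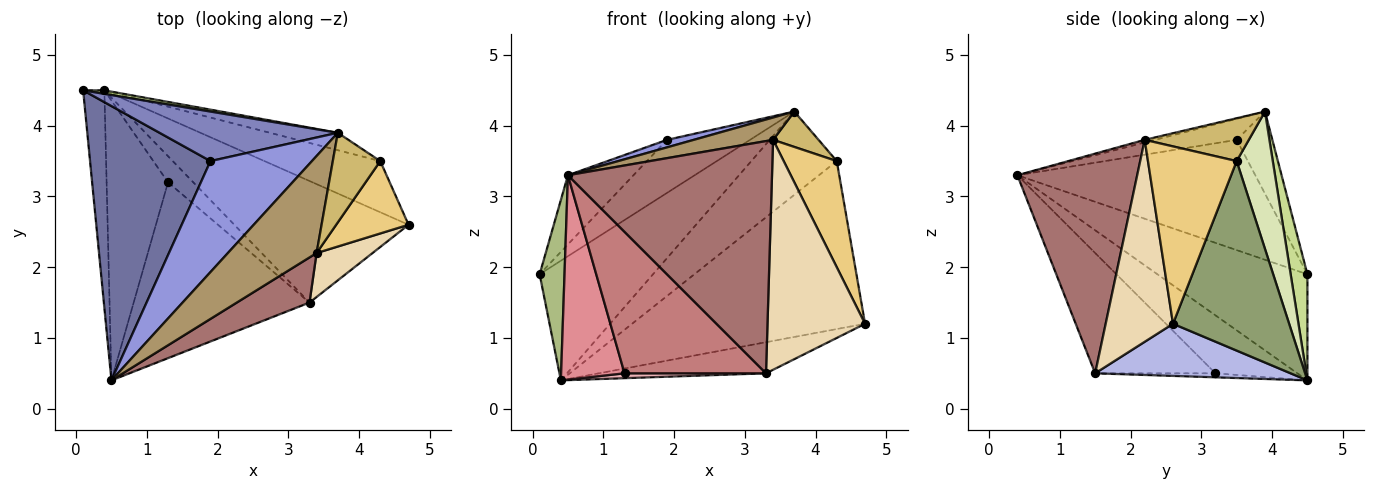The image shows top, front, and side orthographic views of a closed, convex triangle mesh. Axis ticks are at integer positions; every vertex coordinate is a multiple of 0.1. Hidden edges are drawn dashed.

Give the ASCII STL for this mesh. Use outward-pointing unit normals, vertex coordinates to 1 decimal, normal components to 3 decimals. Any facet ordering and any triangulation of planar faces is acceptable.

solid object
 facet normal -0.664 0.183 0.725
  outer loop
   vertex 1.9 3.5 3.8
   vertex 0.1 4.5 1.9
   vertex 0.5 0.4 3.3
  endloop
 endfacet
 facet normal -0.300 0.697 0.651
  outer loop
   vertex 1.9 3.5 3.8
   vertex 3.7 3.9 4.2
   vertex 0.1 4.5 1.9
  endloop
 endfacet
 facet normal -0.202 -0.066 0.977
  outer loop
   vertex 1.9 3.5 3.8
   vertex 0.5 0.4 3.3
   vertex 3.7 3.9 4.2
  endloop
 endfacet
 facet normal 0.278 0.238 -0.931
  outer loop
   vertex 0.4 4.5 0.4
   vertex 4.7 2.6 1.2
   vertex 3.3 1.5 0.5
  endloop
 endfacet
 facet normal 0.430 0.863 -0.263
  outer loop
   vertex 0.4 4.5 0.4
   vertex 4.3 3.5 3.5
   vertex 4.7 2.6 1.2
  endloop
 endfacet
 facet normal -0.968 -0.161 -0.194
  outer loop
   vertex 0.4 4.5 0.4
   vertex 0.5 0.4 3.3
   vertex 0.1 4.5 1.9
  endloop
 endfacet
 facet normal 0.146 0.989 0.029
  outer loop
   vertex 0.4 4.5 0.4
   vertex 0.1 4.5 1.9
   vertex 3.7 3.9 4.2
  endloop
 endfacet
 facet normal 0.382 0.904 -0.189
  outer loop
   vertex 0.4 4.5 0.4
   vertex 3.7 3.9 4.2
   vertex 4.3 3.5 3.5
  endloop
 endfacet
 facet normal -0.029 -0.224 0.974
  outer loop
   vertex 3.4 2.2 3.8
   vertex 3.7 3.9 4.2
   vertex 0.5 0.4 3.3
  endloop
 endfacet
 facet normal 0.643 -0.281 0.712
  outer loop
   vertex 3.4 2.2 3.8
   vertex 4.3 3.5 3.5
   vertex 3.7 3.9 4.2
  endloop
 endfacet
 facet normal 0.810 -0.484 0.330
  outer loop
   vertex 3.4 2.2 3.8
   vertex 4.7 2.6 1.2
   vertex 4.3 3.5 3.5
  endloop
 endfacet
 facet normal 0.561 -0.813 0.155
  outer loop
   vertex 3.4 2.2 3.8
   vertex 3.3 1.5 0.5
   vertex 4.7 2.6 1.2
  endloop
 endfacet
 facet normal 0.499 -0.850 0.165
  outer loop
   vertex 3.4 2.2 3.8
   vertex 0.5 0.4 3.3
   vertex 3.3 1.5 0.5
  endloop
 endfacet
 facet normal -0.470 -0.553 -0.688
  outer loop
   vertex 1.3 3.2 0.5
   vertex 3.3 1.5 0.5
   vertex 0.5 0.4 3.3
  endloop
 endfacet
 facet normal -0.606 -0.469 -0.642
  outer loop
   vertex 1.3 3.2 0.5
   vertex 0.5 0.4 3.3
   vertex 0.4 4.5 0.4
  endloop
 endfacet
 facet normal -0.154 -0.182 -0.971
  outer loop
   vertex 1.3 3.2 0.5
   vertex 0.4 4.5 0.4
   vertex 3.3 1.5 0.5
  endloop
 endfacet
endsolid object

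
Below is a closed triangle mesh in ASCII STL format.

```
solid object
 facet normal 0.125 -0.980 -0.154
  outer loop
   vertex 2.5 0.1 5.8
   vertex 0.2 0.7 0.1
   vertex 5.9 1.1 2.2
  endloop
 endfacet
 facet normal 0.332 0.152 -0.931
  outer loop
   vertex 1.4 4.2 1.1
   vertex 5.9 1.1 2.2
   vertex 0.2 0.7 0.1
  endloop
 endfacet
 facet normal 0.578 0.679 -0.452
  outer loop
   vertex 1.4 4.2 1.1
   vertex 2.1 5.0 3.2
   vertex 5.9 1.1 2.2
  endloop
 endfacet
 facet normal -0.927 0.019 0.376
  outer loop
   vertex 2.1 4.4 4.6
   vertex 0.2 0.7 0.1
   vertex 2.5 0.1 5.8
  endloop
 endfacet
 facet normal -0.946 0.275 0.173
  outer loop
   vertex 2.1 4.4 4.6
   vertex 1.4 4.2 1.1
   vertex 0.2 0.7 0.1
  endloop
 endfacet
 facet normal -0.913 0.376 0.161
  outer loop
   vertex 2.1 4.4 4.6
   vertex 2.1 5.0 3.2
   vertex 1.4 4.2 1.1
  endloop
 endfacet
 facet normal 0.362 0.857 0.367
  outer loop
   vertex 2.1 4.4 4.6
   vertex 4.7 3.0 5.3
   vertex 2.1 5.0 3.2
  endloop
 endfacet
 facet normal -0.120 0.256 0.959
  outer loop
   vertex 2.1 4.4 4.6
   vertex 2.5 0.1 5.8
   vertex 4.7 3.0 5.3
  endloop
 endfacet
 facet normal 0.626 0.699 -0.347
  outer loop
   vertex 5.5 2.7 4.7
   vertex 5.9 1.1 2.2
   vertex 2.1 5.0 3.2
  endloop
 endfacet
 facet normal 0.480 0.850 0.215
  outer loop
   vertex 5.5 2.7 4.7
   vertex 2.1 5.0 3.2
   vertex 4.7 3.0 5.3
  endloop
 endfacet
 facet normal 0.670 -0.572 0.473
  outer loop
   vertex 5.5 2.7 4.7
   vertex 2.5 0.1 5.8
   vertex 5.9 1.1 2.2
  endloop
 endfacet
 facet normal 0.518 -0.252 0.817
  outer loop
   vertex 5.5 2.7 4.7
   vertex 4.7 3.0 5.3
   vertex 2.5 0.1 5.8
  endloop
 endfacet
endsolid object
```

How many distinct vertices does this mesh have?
8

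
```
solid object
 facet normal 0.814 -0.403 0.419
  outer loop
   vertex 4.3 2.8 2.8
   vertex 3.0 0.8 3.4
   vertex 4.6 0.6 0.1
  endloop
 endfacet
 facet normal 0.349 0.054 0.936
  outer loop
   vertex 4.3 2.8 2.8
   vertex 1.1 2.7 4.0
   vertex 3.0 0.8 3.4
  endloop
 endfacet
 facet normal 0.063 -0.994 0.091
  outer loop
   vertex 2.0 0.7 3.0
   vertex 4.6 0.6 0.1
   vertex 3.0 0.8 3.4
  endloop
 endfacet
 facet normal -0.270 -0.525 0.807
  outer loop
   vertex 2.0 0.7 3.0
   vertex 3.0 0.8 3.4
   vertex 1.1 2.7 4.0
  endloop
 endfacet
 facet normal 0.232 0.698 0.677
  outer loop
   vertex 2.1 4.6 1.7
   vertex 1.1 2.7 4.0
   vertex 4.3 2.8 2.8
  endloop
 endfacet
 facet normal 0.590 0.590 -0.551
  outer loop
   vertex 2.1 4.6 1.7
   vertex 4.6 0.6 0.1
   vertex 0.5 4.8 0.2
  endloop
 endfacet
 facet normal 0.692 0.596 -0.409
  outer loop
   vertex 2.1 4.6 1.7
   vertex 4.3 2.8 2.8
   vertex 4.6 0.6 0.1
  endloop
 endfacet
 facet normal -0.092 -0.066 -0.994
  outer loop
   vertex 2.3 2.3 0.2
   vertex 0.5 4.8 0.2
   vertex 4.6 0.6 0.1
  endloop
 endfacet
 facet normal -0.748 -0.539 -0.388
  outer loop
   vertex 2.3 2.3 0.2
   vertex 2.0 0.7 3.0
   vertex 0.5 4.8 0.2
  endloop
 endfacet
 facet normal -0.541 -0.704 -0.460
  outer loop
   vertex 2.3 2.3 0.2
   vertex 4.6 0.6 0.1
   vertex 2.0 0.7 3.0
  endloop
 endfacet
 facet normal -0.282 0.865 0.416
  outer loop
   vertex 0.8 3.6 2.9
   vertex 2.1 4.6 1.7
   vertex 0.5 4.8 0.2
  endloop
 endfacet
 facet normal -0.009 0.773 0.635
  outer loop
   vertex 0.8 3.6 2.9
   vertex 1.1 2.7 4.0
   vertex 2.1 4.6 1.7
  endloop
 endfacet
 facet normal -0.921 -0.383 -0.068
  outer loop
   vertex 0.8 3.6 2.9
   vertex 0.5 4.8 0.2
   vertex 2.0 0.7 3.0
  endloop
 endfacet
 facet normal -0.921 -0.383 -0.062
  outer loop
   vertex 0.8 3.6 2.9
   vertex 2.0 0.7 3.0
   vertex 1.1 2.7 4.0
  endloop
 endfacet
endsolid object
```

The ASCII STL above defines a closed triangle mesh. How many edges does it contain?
21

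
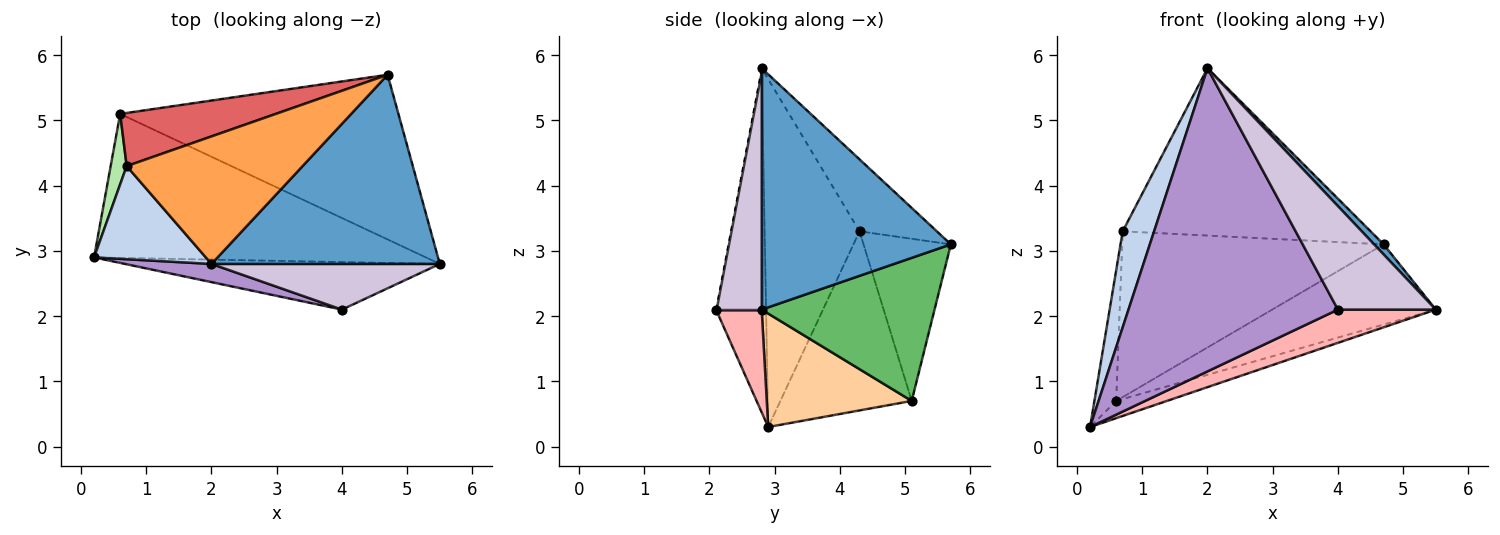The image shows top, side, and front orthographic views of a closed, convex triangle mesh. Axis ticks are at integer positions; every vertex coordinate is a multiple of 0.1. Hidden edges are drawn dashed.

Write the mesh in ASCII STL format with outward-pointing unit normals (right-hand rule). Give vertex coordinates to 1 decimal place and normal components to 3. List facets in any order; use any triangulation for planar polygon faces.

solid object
 facet normal 0.726 -0.037 0.687
  outer loop
   vertex 2.0 2.8 5.8
   vertex 5.5 2.8 2.1
   vertex 4.7 5.7 3.1
  endloop
 endfacet
 facet normal -0.908 -0.301 0.292
  outer loop
   vertex 0.7 4.3 3.3
   vertex 0.2 2.9 0.3
   vertex 2.0 2.8 5.8
  endloop
 endfacet
 facet normal -0.241 0.772 0.588
  outer loop
   vertex 0.7 4.3 3.3
   vertex 2.0 2.8 5.8
   vertex 4.7 5.7 3.1
  endloop
 endfacet
 facet normal 0.321 0.113 -0.940
  outer loop
   vertex 0.6 5.1 0.7
   vertex 5.5 2.8 2.1
   vertex 0.2 2.9 0.3
  endloop
 endfacet
 facet normal 0.420 0.397 -0.816
  outer loop
   vertex 0.6 5.1 0.7
   vertex 4.7 5.7 3.1
   vertex 5.5 2.8 2.1
  endloop
 endfacet
 facet normal -0.983 0.163 0.088
  outer loop
   vertex 0.6 5.1 0.7
   vertex 0.2 2.9 0.3
   vertex 0.7 4.3 3.3
  endloop
 endfacet
 facet normal -0.303 0.907 0.291
  outer loop
   vertex 0.6 5.1 0.7
   vertex 0.7 4.3 3.3
   vertex 4.7 5.7 3.1
  endloop
 endfacet
 facet normal 0.258 -0.554 -0.792
  outer loop
   vertex 4.0 2.1 2.1
   vertex 0.2 2.9 0.3
   vertex 5.5 2.8 2.1
  endloop
 endfacet
 facet normal -0.232 -0.971 0.058
  outer loop
   vertex 4.0 2.1 2.1
   vertex 2.0 2.8 5.8
   vertex 0.2 2.9 0.3
  endloop
 endfacet
 facet normal 0.393 -0.841 0.371
  outer loop
   vertex 4.0 2.1 2.1
   vertex 5.5 2.8 2.1
   vertex 2.0 2.8 5.8
  endloop
 endfacet
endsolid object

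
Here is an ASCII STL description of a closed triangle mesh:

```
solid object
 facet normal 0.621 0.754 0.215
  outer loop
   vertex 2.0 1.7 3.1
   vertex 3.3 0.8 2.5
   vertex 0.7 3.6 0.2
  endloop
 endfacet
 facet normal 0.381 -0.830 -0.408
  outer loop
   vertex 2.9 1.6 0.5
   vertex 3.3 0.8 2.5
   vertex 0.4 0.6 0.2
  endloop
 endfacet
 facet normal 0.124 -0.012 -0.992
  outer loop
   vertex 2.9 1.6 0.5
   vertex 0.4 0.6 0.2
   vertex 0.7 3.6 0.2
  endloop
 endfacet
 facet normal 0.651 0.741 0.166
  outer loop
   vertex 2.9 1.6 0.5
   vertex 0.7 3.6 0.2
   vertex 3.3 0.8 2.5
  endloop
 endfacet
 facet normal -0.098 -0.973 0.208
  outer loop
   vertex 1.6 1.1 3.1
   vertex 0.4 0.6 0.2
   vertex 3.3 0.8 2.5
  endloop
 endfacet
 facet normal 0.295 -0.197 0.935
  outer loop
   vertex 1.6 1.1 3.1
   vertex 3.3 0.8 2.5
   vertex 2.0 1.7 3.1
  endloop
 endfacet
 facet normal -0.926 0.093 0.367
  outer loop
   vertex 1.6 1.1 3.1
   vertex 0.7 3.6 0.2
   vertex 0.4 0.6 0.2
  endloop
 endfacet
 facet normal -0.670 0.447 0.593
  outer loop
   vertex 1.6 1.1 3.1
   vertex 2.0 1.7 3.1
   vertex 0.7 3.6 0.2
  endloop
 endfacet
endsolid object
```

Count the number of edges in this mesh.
12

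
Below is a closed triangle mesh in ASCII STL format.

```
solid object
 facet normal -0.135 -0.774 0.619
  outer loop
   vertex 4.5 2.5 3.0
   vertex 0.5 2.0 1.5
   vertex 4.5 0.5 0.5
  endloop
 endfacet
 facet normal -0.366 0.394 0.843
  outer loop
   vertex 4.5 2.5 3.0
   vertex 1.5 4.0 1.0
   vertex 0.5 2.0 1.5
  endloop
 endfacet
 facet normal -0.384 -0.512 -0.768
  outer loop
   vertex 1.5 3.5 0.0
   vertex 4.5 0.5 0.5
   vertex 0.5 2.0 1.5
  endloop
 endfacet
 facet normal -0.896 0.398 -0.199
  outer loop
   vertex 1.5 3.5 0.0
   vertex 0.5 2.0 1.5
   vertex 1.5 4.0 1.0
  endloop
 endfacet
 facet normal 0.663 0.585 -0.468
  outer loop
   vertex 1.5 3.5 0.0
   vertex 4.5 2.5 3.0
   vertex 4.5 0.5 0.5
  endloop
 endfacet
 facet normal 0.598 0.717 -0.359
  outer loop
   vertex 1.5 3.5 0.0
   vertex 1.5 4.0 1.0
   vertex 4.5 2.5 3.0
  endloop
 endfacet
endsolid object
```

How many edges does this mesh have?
9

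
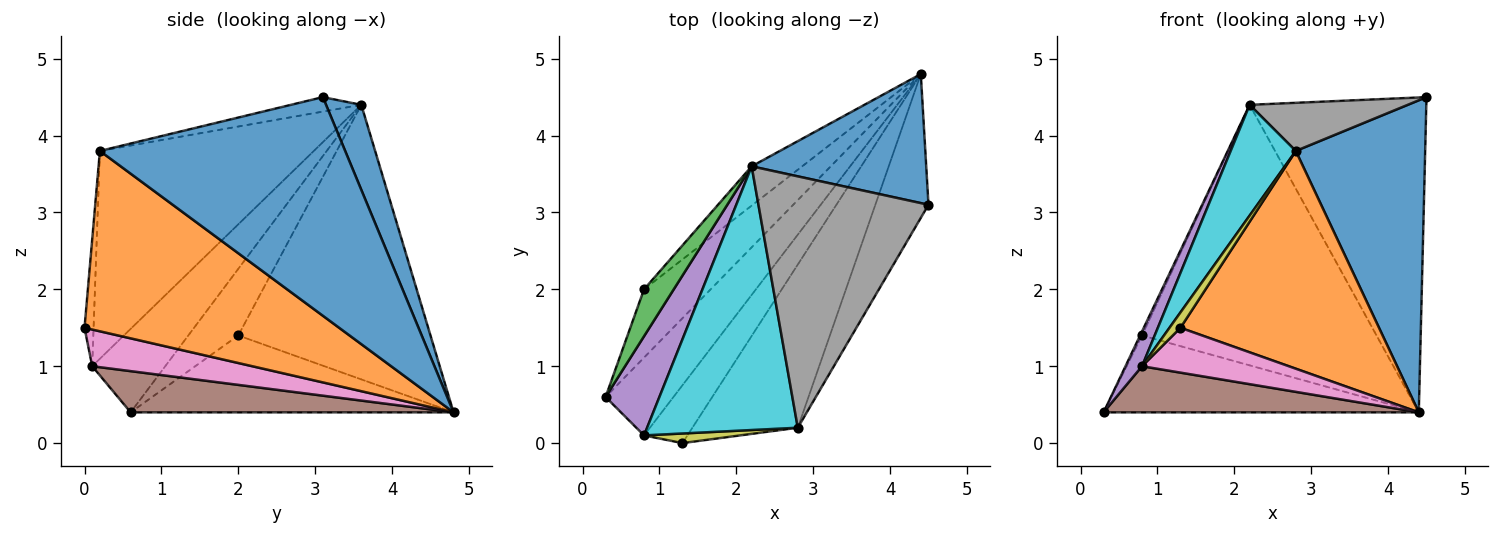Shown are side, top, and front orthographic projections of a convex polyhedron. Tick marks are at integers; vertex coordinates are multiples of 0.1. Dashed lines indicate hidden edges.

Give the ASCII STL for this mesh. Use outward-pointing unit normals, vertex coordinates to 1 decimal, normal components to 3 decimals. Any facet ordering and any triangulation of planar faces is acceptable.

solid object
 facet normal 0.182 0.910 0.373
  outer loop
   vertex 2.2 3.6 4.4
   vertex 4.5 3.1 4.5
   vertex 4.4 4.8 0.4
  endloop
 endfacet
 facet normal -0.608 0.594 -0.527
  outer loop
   vertex 0.8 2.0 1.4
   vertex 4.4 4.8 0.4
   vertex 0.3 0.6 0.4
  endloop
 endfacet
 facet normal -0.913 0.035 0.407
  outer loop
   vertex 0.8 2.0 1.4
   vertex 0.3 0.6 0.4
   vertex 2.2 3.6 4.4
  endloop
 endfacet
 facet normal -0.630 0.768 -0.116
  outer loop
   vertex 0.8 2.0 1.4
   vertex 2.2 3.6 4.4
   vertex 4.4 4.8 0.4
  endloop
 endfacet
 facet normal -0.826 -0.187 0.532
  outer loop
   vertex 0.8 0.1 1.0
   vertex 2.2 3.6 4.4
   vertex 0.3 0.6 0.4
  endloop
 endfacet
 facet normal 0.463 -0.452 -0.762
  outer loop
   vertex 0.8 0.1 1.0
   vertex 0.3 0.6 0.4
   vertex 4.4 4.8 0.4
  endloop
 endfacet
 facet normal 0.555 -0.509 -0.657
  outer loop
   vertex 0.8 0.1 1.0
   vertex 4.4 4.8 0.4
   vertex 1.3 0.0 1.5
  endloop
 endfacet
 facet normal -0.083 -0.187 0.979
  outer loop
   vertex 2.8 0.2 3.8
   vertex 4.5 3.1 4.5
   vertex 2.2 3.6 4.4
  endloop
 endfacet
 facet normal -0.573 -0.695 0.434
  outer loop
   vertex 2.8 0.2 3.8
   vertex 0.8 0.1 1.0
   vertex 1.3 0.0 1.5
  endloop
 endfacet
 facet normal -0.786 -0.239 0.570
  outer loop
   vertex 2.8 0.2 3.8
   vertex 2.2 3.6 4.4
   vertex 0.8 0.1 1.0
  endloop
 endfacet
 facet normal 0.865 -0.456 -0.210
  outer loop
   vertex 2.8 0.2 3.8
   vertex 4.4 4.8 0.4
   vertex 4.5 3.1 4.5
  endloop
 endfacet
 facet normal 0.716 -0.558 -0.419
  outer loop
   vertex 2.8 0.2 3.8
   vertex 1.3 0.0 1.5
   vertex 4.4 4.8 0.4
  endloop
 endfacet
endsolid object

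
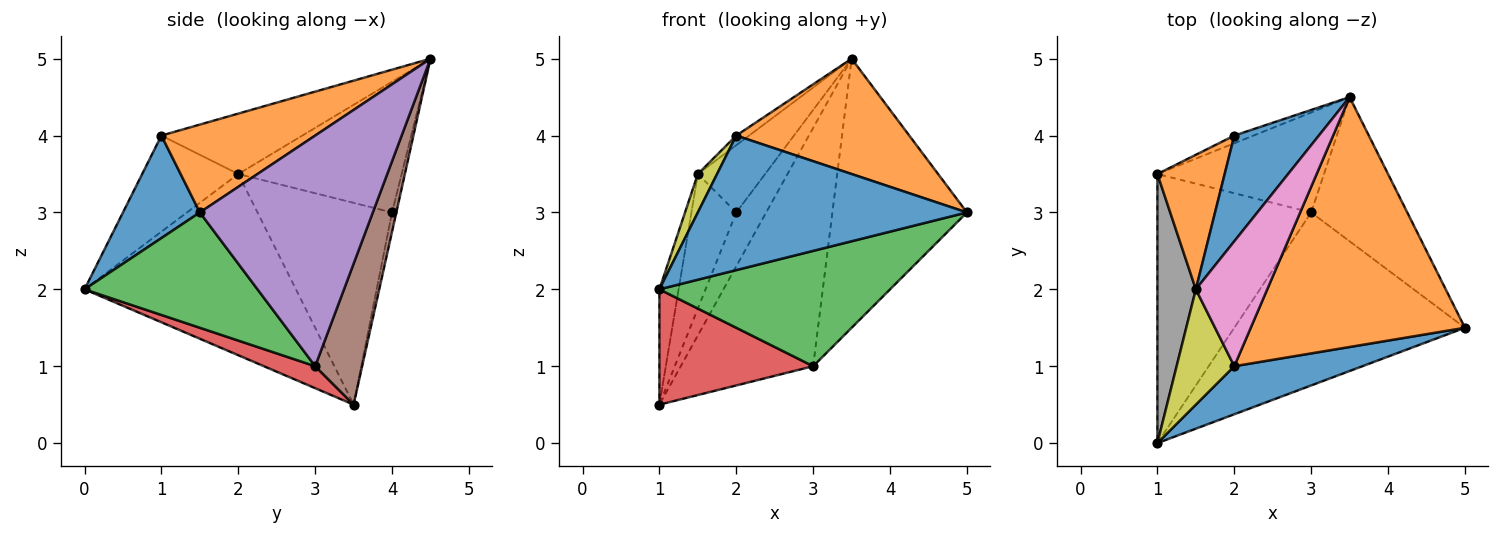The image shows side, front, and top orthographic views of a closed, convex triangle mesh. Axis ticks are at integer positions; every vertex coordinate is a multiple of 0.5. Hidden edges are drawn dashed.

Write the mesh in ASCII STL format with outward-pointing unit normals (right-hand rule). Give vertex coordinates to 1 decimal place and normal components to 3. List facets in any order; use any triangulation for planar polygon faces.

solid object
 facet normal 0.260 -0.909 0.325
  outer loop
   vertex 2.0 1.0 4.0
   vertex 1.0 0.0 2.0
   vertex 5.0 1.5 3.0
  endloop
 endfacet
 facet normal 0.349 -0.393 0.851
  outer loop
   vertex 2.0 1.0 4.0
   vertex 5.0 1.5 3.0
   vertex 3.5 4.5 5.0
  endloop
 endfacet
 facet normal 0.384 -0.512 -0.768
  outer loop
   vertex 3.0 3.0 1.0
   vertex 5.0 1.5 3.0
   vertex 1.0 0.0 2.0
  endloop
 endfacet
 facet normal 0.130 -0.391 -0.911
  outer loop
   vertex 3.0 3.0 1.0
   vertex 1.0 0.0 2.0
   vertex 1.0 3.5 0.5
  endloop
 endfacet
 facet normal 0.750 0.583 -0.312
  outer loop
   vertex 3.0 3.0 1.0
   vertex 3.5 4.5 5.0
   vertex 5.0 1.5 3.0
  endloop
 endfacet
 facet normal 0.311 0.876 -0.368
  outer loop
   vertex 3.0 3.0 1.0
   vertex 1.0 3.5 0.5
   vertex 3.5 4.5 5.0
  endloop
 endfacet
 facet normal -0.645 0.059 0.762
  outer loop
   vertex 1.5 2.0 3.5
   vertex 2.0 1.0 4.0
   vertex 3.5 4.5 5.0
  endloop
 endfacet
 facet normal -0.974 0.089 0.207
  outer loop
   vertex 1.5 2.0 3.5
   vertex 1.0 3.5 0.5
   vertex 1.0 0.0 2.0
  endloop
 endfacet
 facet normal -0.845 -0.169 0.507
  outer loop
   vertex 1.5 2.0 3.5
   vertex 1.0 0.0 2.0
   vertex 2.0 1.0 4.0
  endloop
 endfacet
 facet normal -0.140 0.980 -0.140
  outer loop
   vertex 2.0 4.0 3.0
   vertex 3.5 4.5 5.0
   vertex 1.0 3.5 0.5
  endloop
 endfacet
 facet normal -0.793 0.327 0.513
  outer loop
   vertex 2.0 4.0 3.0
   vertex 1.5 2.0 3.5
   vertex 3.5 4.5 5.0
  endloop
 endfacet
 facet normal -0.905 0.302 0.302
  outer loop
   vertex 2.0 4.0 3.0
   vertex 1.0 3.5 0.5
   vertex 1.5 2.0 3.5
  endloop
 endfacet
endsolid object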